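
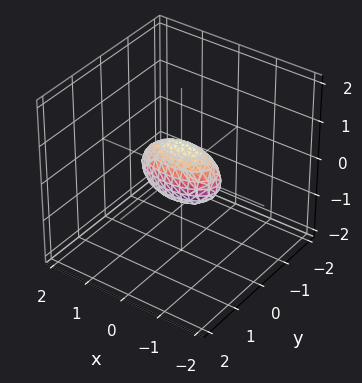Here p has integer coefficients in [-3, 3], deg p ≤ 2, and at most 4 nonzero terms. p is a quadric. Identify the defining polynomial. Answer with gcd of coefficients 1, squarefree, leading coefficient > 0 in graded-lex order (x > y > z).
x^2 + 3*y^2 + 2*z^2 - 1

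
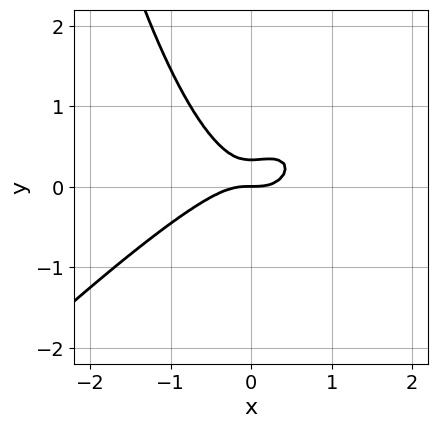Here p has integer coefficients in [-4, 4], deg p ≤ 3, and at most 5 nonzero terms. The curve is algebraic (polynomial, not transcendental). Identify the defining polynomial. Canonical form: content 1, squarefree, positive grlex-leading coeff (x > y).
(a) deg p = 3.
(b) From the visible intercepts: one x-axis crossing is at x = 0; it crosses the y-axis at the gridline y = 0.
(c) Solving for integer coefficients yields p as stated.

2*x^3 - 2*x^2*y + 3*y^2 - y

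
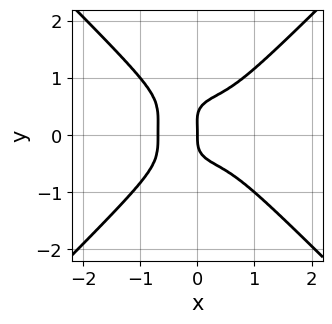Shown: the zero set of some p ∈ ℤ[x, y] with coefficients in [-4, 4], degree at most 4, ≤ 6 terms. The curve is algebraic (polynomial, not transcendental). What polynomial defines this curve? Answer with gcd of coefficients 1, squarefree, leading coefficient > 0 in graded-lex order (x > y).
3*x^4 - 3*y^4 + y^3 + x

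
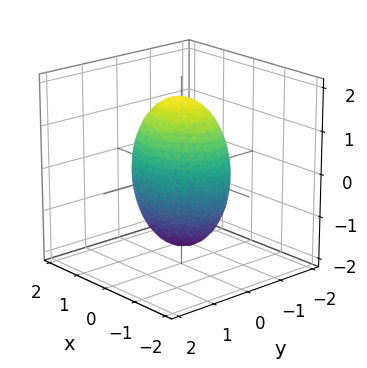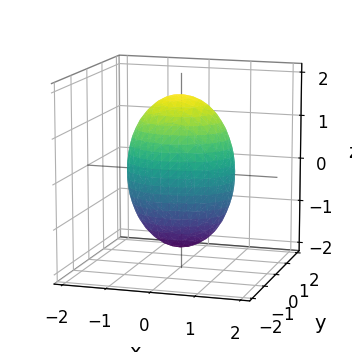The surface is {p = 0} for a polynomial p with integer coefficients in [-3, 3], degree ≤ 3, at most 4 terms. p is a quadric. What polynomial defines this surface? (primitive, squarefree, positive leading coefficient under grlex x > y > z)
2*x^2 + 3*y^2 + z^2 - 3

(a) Degree: a closed, bounded, convex surface; a quadric, so deg p = 2.
(b) Symmetries: mirror symmetry x ↦ −x ⇒ only even powers of x; mirror symmetry z ↦ −z ⇒ only even powers of z; the y ↦ −y reflection is a symmetry, so y appears only in even powers.
(c) Checking where it meets the axes: among the integer gridlines, it crosses the y-axis at y ∈ {-1, 1}.
(d) Solving for integer coefficients yields p as stated.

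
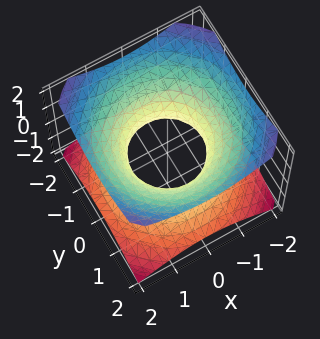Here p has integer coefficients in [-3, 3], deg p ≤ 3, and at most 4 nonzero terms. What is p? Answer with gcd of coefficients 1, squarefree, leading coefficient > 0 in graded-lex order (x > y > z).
(a) The degree is 2 — one connected sheet with a waist; a quadric.
(b) Symmetries: it's symmetric under z → −z, forcing even powers of z; the z-axis is an axis of rotation, so x and y enter only as x² + y².
(c) Checking where it meets the axes: the surface avoids every integer z-axis point in the box; a circular section at z = -1 has radius between 1 and 2; among the integer gridlines, it crosses the y-axis at y ∈ {-1, 1}.
(d) Assembling these constraints gives the stated polynomial. Check: (-1, 0, 0) on the x-axis lies on the surface, and p(-1, 0, 0) = 0. ✓

2*x^2 + 2*y^2 - 3*z^2 - 2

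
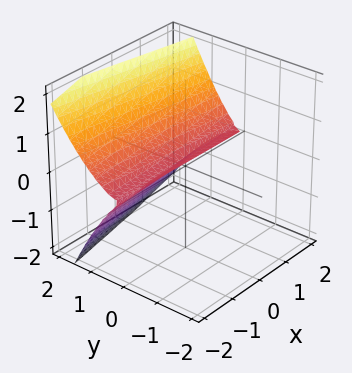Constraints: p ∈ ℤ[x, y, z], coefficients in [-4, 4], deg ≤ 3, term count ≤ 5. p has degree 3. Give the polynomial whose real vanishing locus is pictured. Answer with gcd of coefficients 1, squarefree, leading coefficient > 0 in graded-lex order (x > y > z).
x*y*z + 2*y^3 - 3*z^2

1. Degree: no degree-2 surface has this shape, so deg p = 3.
2. From the visible intercepts: it meets the y-axis at y = 0 (among the integer gridlines); it crosses the z-axis at the gridline z = 0; the visible x-axis segment lies entirely on the surface.
3. Putting this together gives p.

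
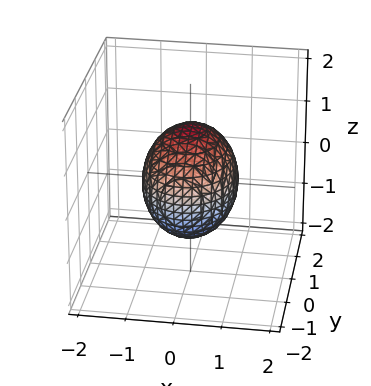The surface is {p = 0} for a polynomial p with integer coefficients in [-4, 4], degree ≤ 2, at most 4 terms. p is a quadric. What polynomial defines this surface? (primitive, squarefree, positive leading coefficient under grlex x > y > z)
(a) The degree is 2 — a closed, bounded, convex surface; a quadric.
(b) Symmetries: the y ↦ −y reflection is a symmetry, so y appears only in even powers; the z ↦ −z reflection is a symmetry, so z appears only in even powers; the x ↦ −x reflection is a symmetry, so x appears only in even powers.
(c) Checking where it meets the axes: among the integer gridlines, it crosses the x-axis at x ∈ {-1, 1}.
(d) Matching integer coefficients to the picture gives p.

3*x^2 + 2*y^2 + 2*z^2 - 3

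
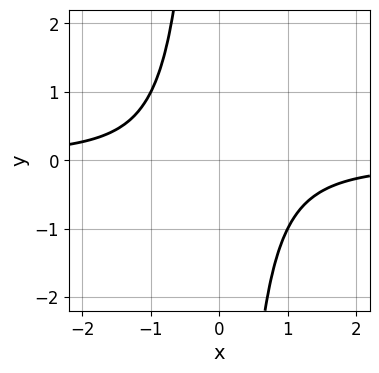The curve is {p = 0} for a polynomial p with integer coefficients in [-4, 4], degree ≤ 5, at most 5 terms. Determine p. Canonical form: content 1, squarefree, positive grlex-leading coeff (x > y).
3*x^3*y + x^2 + x*y + 3

First, degree: the shape is more complex than any degree-3 curve, so deg p = 4.
Then, against the integer gridlines: it misses every integer gridline on the y-axis; it misses every integer gridline on the x-axis.
Finally, these observations pin down the coefficients.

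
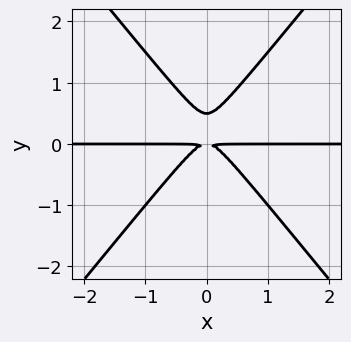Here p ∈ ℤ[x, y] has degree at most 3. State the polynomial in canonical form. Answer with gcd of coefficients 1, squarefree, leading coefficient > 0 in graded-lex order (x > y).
3*x^2*y - 2*y^3 + y^2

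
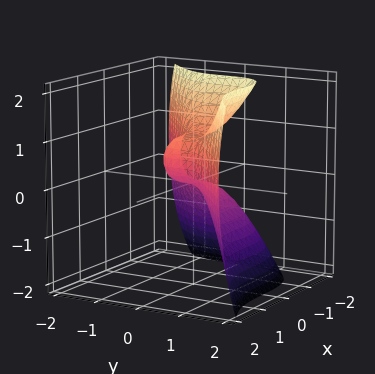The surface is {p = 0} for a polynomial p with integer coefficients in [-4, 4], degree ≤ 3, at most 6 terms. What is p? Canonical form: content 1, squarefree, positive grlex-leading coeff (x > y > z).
(a) deg p = 3.
(b) Reading off the gridlines: one x-axis crossing is at x = 0; it meets the y-axis at y = 0 (among the integer gridlines); the z-axis gridline crossings are at z ∈ {0, 1}.
(c) Together with the visible shape, these determine p as stated.

2*x^3 - 3*y^3 + 2*z^2 - 2*z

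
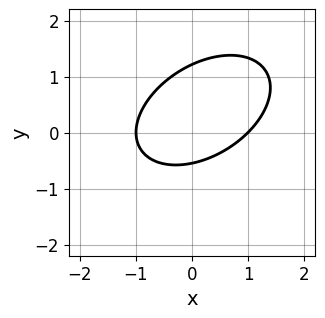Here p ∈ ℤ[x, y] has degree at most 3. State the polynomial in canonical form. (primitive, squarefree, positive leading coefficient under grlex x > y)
Degree: a generic line meets the curve in up to 2 points, so deg p = 2.
From the axis intercepts and sections: the x-axis gridline crossings are at x ∈ {-1, 1}.
Fitting integer coefficients to these (and the overall shape) gives p.

2*x^2 - 2*x*y + 3*y^2 - 2*y - 2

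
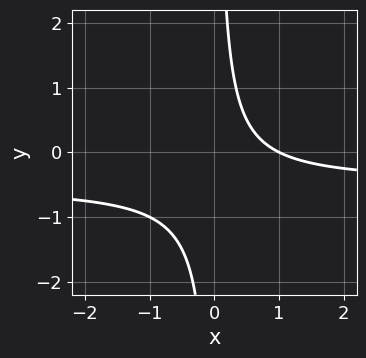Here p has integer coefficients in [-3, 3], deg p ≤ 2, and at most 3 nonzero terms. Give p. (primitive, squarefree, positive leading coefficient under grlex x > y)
2*x*y + x - 1

1. The degree is 2 — a generic line meets the curve in up to 2 points.
2. Against the integer gridlines: one x-axis crossing is at x = 1; it misses every integer gridline on the y-axis.
3. Putting this together gives p.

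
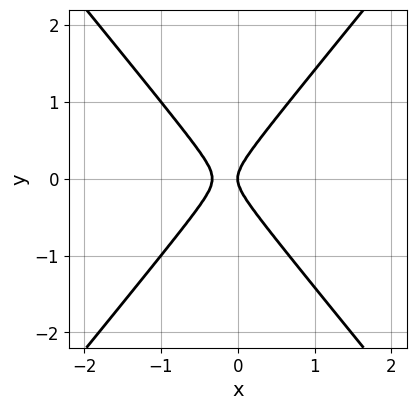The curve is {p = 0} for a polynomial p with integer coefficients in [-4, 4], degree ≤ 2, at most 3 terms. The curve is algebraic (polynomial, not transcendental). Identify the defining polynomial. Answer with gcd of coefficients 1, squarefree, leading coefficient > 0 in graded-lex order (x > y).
First, deg p = 2. The shape is more complex than any degree-1 curve.
Then, symmetries: the y ↦ −y reflection is a symmetry, so y appears only in even powers.
Then, from the axis intercepts and sections: one x-axis crossing is at x = 0; it meets the y-axis at y = 0 (among the integer gridlines).
Finally, putting this together gives p.

3*x^2 - 2*y^2 + x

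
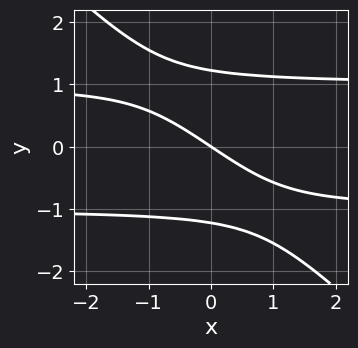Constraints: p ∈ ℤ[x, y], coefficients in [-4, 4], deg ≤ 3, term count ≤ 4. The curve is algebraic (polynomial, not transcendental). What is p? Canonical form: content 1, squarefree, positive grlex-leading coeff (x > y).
2*x*y^2 + 2*y^3 - 2*x - 3*y

First, the degree is 3 — no degree-2 curve has this shape.
Next, checking where it meets the axes: it meets the y-axis at y = 0 (among the integer gridlines); it crosses the x-axis at the gridline x = 0.
Finally, putting this together gives p.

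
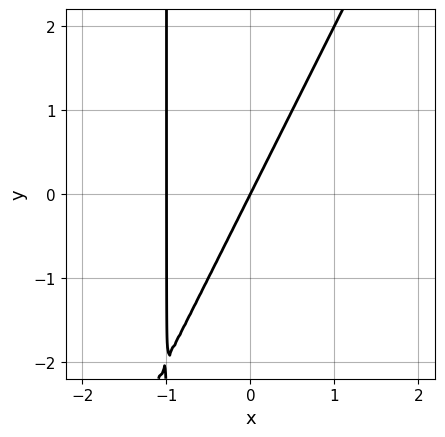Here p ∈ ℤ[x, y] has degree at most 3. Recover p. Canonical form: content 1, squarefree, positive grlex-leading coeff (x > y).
First, degree: a generic line meets the curve in up to 2 points, so deg p = 2.
Then, from the visible intercepts: it meets the y-axis at y = 0 (among the integer gridlines); the x-axis gridline crossings are at x ∈ {-1, 0}.
Finally, solving for integer coefficients yields p as stated.

2*x^2 - x*y + 2*x - y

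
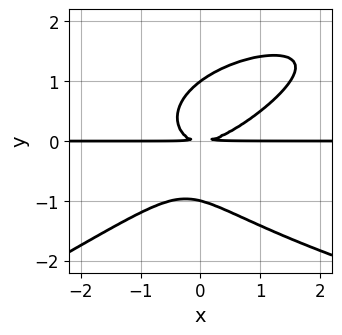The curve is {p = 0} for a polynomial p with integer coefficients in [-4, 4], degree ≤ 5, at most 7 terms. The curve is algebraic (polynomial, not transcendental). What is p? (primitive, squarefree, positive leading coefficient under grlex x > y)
x*y^3 - 2*y^4 - 2*x^2*y + 2*x*y^2 + 2*y^2

1. deg p = 4.
2. Reading off the gridlines: among the integer gridlines, it crosses the y-axis at y ∈ {-1, 1}; every point of the x-axis in the box is on the curve.
3. These observations pin down the coefficients.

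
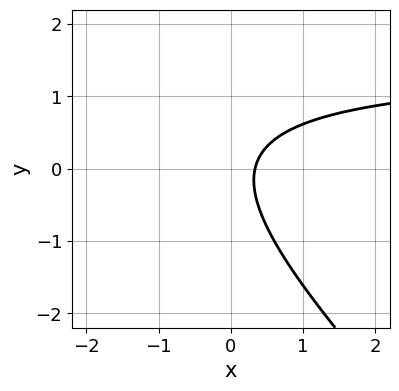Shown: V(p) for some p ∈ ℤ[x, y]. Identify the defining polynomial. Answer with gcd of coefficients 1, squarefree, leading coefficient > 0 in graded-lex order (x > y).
2*x*y + 2*y^2 - 3*x + 1

1. deg p = 2. A generic line meets the curve in up to 2 points.
2. From the visible intercepts: the curve avoids every integer y-axis point in the box.
3. Assembling these constraints gives the stated polynomial.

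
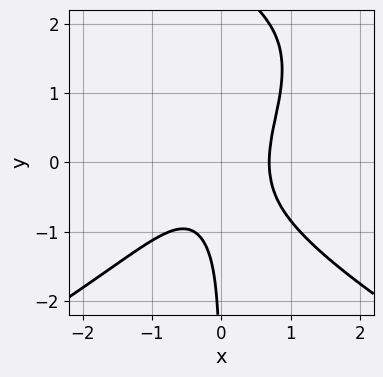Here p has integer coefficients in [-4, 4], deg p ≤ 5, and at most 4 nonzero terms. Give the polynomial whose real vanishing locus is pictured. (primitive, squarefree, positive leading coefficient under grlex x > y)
x*y^3 + 3*x^3 - 2*x*y^2 - 1

(a) deg p = 4. A generic line meets the curve in up to 4 points.
(b) Reading off the gridlines: no y-intercept at any integer in the box.
(c) Solving for integer coefficients yields p as stated.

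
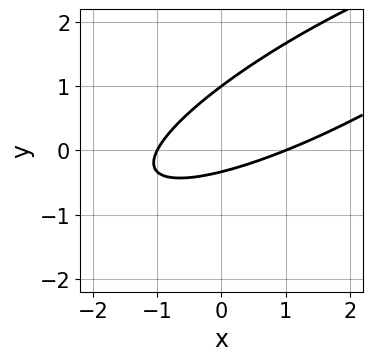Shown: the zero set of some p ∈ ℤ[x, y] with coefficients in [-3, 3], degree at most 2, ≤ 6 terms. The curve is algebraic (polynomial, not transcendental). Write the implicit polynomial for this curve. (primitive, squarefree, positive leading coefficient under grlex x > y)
The degree is 2 — a generic line meets the curve in up to 2 points.
Checking where it meets the axes: it crosses the y-axis at the gridline y = 1; among the integer gridlines, it crosses the x-axis at x ∈ {-1, 1}.
Solving for integer coefficients yields p as stated.

x^2 - 3*x*y + 3*y^2 - 2*y - 1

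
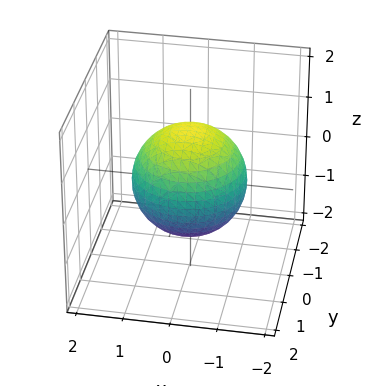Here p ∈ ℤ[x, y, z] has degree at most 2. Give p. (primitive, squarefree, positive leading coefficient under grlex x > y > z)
deg p = 2. No degree-1 surface has this shape.
Symmetry: the z-axis is an axis of rotation, so x and y enter only as x² + y².
Against the integer gridlines: a circular section at z = -1 has radius between 0 and 1.
Putting this together gives p.

2*x^2 + 2*y^2 + 2*z^2 - 3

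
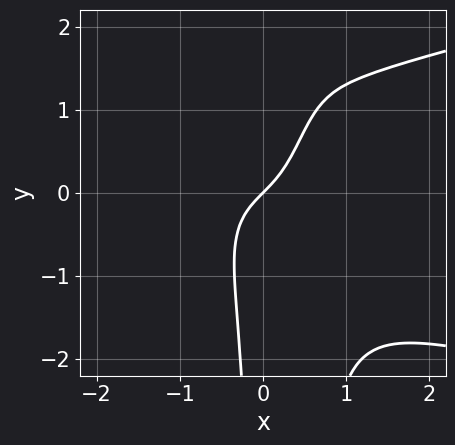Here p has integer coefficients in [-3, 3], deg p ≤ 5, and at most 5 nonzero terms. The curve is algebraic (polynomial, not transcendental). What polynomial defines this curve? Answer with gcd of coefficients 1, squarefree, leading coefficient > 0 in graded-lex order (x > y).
2*x^2*y^2 - 2*x^3 - x*y^2 - x + y

1. Degree: a generic line meets the curve in up to 4 points, so deg p = 4.
2. From the visible intercepts: it meets the y-axis at y = 0 (among the integer gridlines); it crosses the x-axis at the gridline x = 0.
3. Putting this together gives p.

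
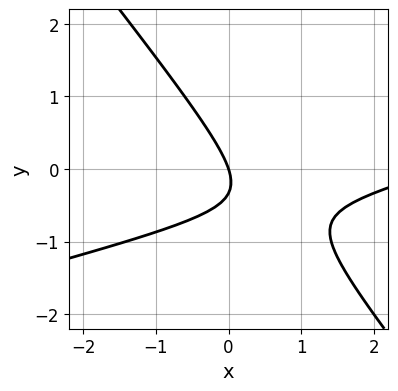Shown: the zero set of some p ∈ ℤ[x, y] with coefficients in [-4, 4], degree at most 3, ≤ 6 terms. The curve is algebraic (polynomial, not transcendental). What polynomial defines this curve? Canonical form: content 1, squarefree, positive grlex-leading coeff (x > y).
The degree is 2 — no degree-1 curve has this shape.
Against the integer gridlines: it meets the x-axis at x = 0 (among the integer gridlines); it meets the y-axis at y = 0 (among the integer gridlines).
Together with the visible shape, these determine p as stated.

x^2 - 3*x*y - 3*y^2 - 3*x - y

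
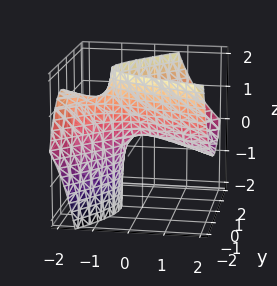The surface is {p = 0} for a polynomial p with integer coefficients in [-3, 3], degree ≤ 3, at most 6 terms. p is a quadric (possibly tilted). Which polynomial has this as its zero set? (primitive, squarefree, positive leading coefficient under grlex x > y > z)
x^2 + 2*x*y + 3*x*z - 3*y^2 + 2*z

(a) The degree is 2 — the shape is more complex than any degree-1 surface.
(b) Observable constraints: it crosses the y-axis at the gridline y = 0; it meets the z-axis at z = 0 (among the integer gridlines).
(c) Together with the visible shape, these determine p as stated.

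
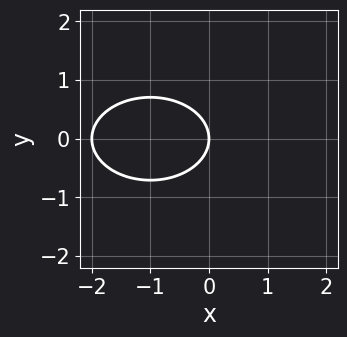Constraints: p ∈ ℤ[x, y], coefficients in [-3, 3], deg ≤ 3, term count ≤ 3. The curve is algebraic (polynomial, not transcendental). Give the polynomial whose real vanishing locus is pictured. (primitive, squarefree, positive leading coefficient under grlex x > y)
x^2 + 2*y^2 + 2*x

(a) Degree: a generic line meets the curve in up to 2 points, so deg p = 2.
(b) Symmetries: mirror symmetry y ↦ −y ⇒ only even powers of y.
(c) Observable constraints: it meets the y-axis at y = 0 (among the integer gridlines); among the integer gridlines, it crosses the x-axis at x ∈ {-2, 0}.
(d) Together with the visible shape, these determine p as stated.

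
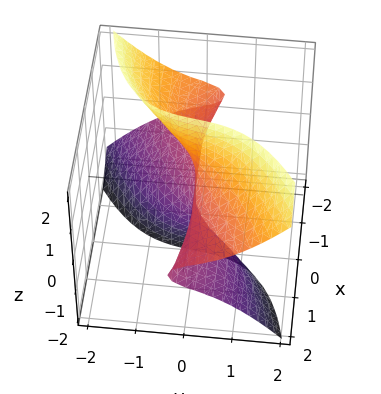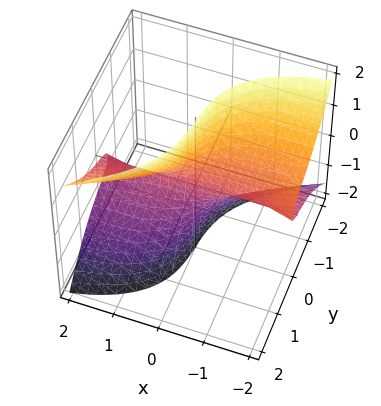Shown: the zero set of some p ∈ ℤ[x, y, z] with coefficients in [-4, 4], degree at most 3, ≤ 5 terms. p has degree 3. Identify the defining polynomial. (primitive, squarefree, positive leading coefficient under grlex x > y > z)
x^2*z + 3*x*z^2 - 2*y^3 - 2*y

(a) The degree is 3 — no degree-2 surface has this shape.
(b) From the axis intercepts and sections: every point of the x-axis in the box is on the surface; it meets the y-axis at y = 0 (among the integer gridlines); the visible z-axis segment lies entirely on the surface.
(c) These observations pin down the coefficients.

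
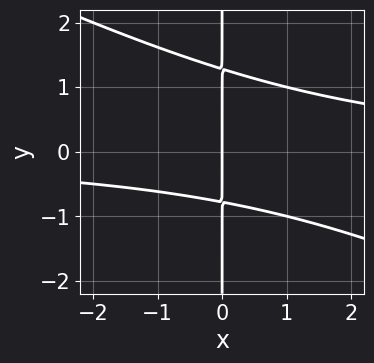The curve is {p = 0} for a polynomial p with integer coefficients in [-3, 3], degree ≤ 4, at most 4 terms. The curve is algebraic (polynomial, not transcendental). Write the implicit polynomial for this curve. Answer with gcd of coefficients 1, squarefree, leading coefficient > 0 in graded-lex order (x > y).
x^2*y + 2*x*y^2 - x*y - 2*x

The degree is 3 — the shape is more complex than any degree-2 curve.
Against the integer gridlines: it meets the x-axis at x = 0 (among the integer gridlines); every point of the y-axis in the box is on the curve.
Solving for integer coefficients yields p as stated.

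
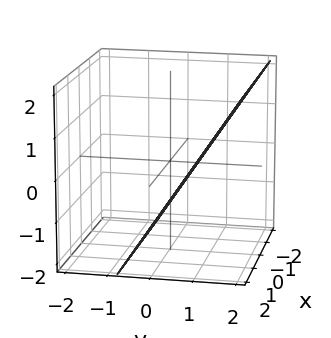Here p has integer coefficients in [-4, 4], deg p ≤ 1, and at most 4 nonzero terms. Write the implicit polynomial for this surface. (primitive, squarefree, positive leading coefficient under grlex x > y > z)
3*y - 2*z - 2

The degree is 1 — every cross-section is a straight line — this is a plane.
From the visible intercepts: no x-intercept at any integer in the box; one z-axis crossing is at z = -1.
The integer polynomial consistent with all of this is the stated p.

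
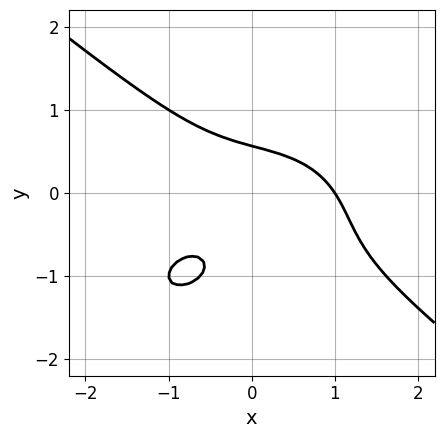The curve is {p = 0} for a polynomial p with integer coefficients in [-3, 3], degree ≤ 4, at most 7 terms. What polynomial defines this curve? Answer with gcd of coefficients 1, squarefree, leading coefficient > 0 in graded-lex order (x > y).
Degree: no degree-2 curve has this shape, so deg p = 3.
Reading off the gridlines: it meets the x-axis at x = 1 (among the integer gridlines).
Fitting integer coefficients to these (and the overall shape) gives p.

x^3 + 2*y^3 + 2*x*y + 2*y^2 - 1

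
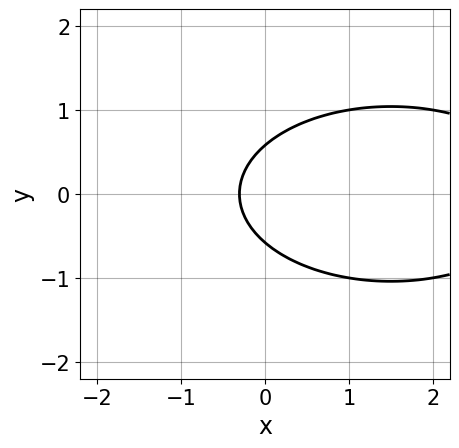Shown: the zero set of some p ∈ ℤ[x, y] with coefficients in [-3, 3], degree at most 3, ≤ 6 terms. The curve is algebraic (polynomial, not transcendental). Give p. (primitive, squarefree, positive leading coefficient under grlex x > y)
x^2 + 3*y^2 - 3*x - 1

(a) deg p = 2. A generic line meets the curve in up to 2 points.
(b) Symmetries: the y ↦ −y reflection is a symmetry, so y appears only in even powers.
(c) Putting this together gives p.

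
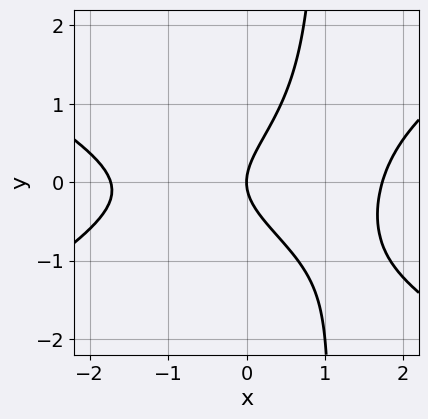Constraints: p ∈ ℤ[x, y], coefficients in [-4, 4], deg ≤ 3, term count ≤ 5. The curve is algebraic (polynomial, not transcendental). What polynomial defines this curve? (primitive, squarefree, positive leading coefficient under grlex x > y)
x^3 - 3*x*y^2 - x*y + 3*y^2 - 3*x

First, degree: the shape is more complex than any degree-2 curve, so deg p = 3.
Then, from the axis intercepts and sections: it crosses the y-axis at the gridline y = 0; one x-axis crossing is at x = 0.
Finally, putting this together gives p.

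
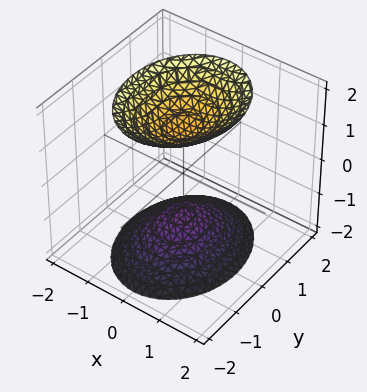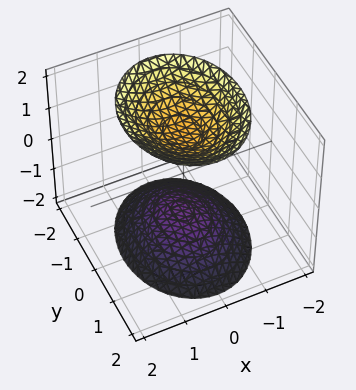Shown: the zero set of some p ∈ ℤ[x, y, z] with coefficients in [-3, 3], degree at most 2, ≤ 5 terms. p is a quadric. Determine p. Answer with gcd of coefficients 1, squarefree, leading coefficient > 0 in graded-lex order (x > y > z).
First, I count 2 distinct pieces. Treating them together as one polynomial.
Next, degree: two separate bowl-shaped sheets opening away from each other; a quadric, so deg p = 2.
Then, symmetries: the x ↦ −x reflection is a symmetry, so x appears only in even powers; the y ↦ −y reflection is a symmetry, so y appears only in even powers; the z ↦ −z reflection is a symmetry, so z appears only in even powers.
Then, from the axis intercepts and sections: the surface avoids every integer x-axis point in the box; the surface avoids every integer y-axis point in the box.
Finally, together with the visible shape, these determine p as stated.

3*x^2 + 2*y^2 - 2*z^2 + 3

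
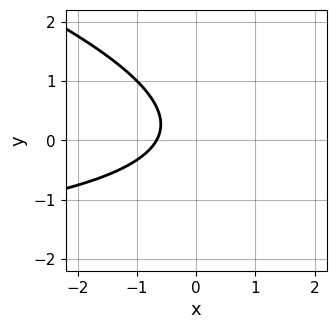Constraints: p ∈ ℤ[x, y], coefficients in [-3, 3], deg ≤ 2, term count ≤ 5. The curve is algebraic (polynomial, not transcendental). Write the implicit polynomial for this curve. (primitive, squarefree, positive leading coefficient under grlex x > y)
First, degree: the shape is more complex than any degree-1 curve, so deg p = 2.
Next, checking where it meets the axes: it misses every integer gridline on the y-axis.
Finally, putting this together gives p.

x*y + 3*y^2 + 3*x - y + 2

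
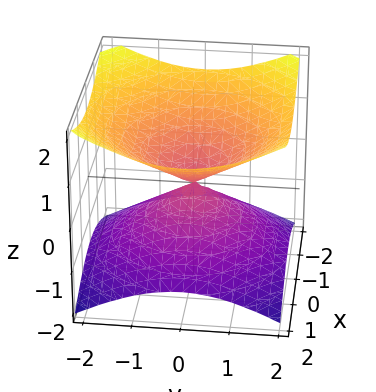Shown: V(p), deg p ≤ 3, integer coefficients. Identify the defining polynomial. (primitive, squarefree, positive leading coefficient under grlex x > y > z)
x^2 + y^2 - 2*z^2

Degree: a double cone through the origin; a quadric, so deg p = 2.
Symmetries: the z ↦ −z reflection is a symmetry, so z appears only in even powers; rotational symmetry about the z-axis ⇒ p depends on x, y only through x² + y².
Against the integer gridlines: one y-axis crossing is at y = 0; it crosses the x-axis at the gridline x = 0.
These observations pin down the coefficients.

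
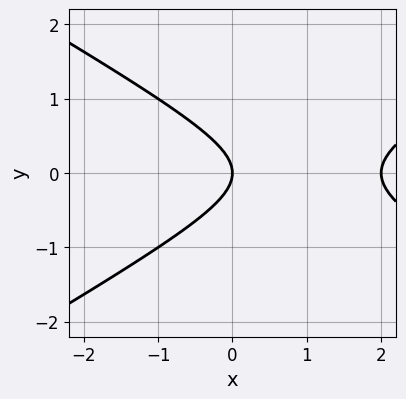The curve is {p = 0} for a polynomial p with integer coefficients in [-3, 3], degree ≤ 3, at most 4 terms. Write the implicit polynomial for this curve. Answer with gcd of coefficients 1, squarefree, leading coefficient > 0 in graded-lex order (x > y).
(a) Degree: the shape is more complex than any degree-1 curve, so deg p = 2.
(b) Symmetries: it's symmetric under y → −y, forcing even powers of y.
(c) From the axis intercepts and sections: it crosses the y-axis at the gridline y = 0; the x-axis gridline crossings are at x ∈ {0, 2}.
(d) Matching integer coefficients to the picture gives p.

x^2 - 3*y^2 - 2*x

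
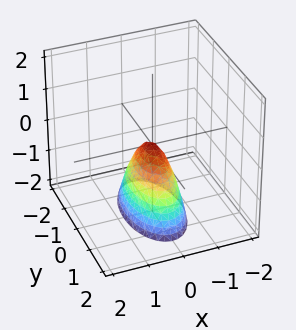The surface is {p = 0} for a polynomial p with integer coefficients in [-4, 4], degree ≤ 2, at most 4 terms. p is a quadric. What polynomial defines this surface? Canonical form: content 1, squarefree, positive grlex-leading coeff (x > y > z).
3*x^2 + y^2 + z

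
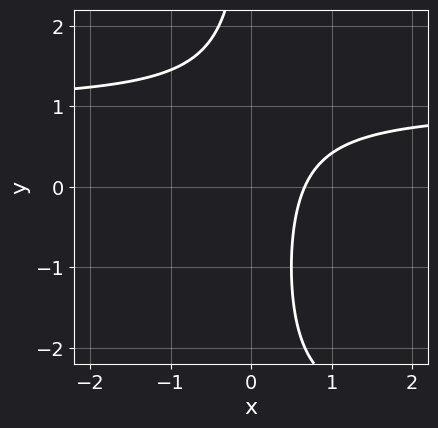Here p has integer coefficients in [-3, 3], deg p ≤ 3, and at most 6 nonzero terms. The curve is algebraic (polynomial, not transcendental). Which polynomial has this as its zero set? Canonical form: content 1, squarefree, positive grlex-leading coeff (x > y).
x*y^2 + 2*x*y - 3*x + 2

(a) Degree: a generic line meets the curve in up to 3 points, so deg p = 3.
(b) From the visible intercepts: the curve avoids every integer y-axis point in the box.
(c) Putting this together gives p.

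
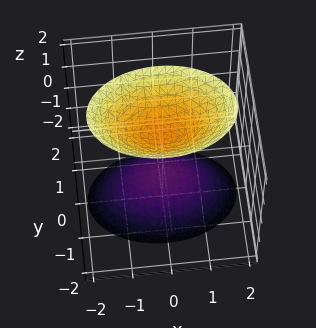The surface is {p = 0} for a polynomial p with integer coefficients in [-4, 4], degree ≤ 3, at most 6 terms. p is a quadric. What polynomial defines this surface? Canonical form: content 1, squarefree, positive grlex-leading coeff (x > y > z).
x^2 + 2*y^2 - z^2 + 1

First, I count 2 distinct pieces.
Then, deg p = 2.
Next, symmetries: the z ↦ −z reflection is a symmetry, so z appears only in even powers; the y ↦ −y reflection is a symmetry, so y appears only in even powers; it's symmetric under x → −x, forcing even powers of x.
Then, against the integer gridlines: among the integer gridlines, it crosses the z-axis at z ∈ {-1, 1}; the surface avoids every integer x-axis point in the box; no y-intercept at any integer in the box.
Finally, putting this together gives p.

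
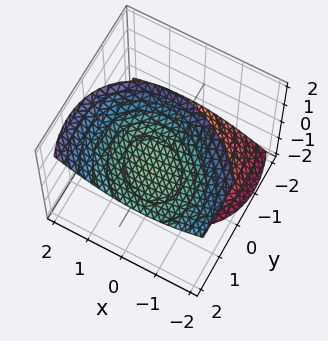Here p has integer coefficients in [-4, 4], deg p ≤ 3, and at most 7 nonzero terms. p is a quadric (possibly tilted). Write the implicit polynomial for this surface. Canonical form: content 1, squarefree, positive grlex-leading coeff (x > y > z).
(a) The picture has 2 separate pieces. Treating them together as one polynomial.
(b) deg p = 2. No degree-1 surface has this shape.
(c) Reading off the gridlines: it misses every integer gridline on the y-axis; no x-intercept at any integer in the box.
(d) Fitting integer coefficients to these (and the overall shape) gives p.

2*x^2 + x*y + 2*y^2 - 3*y*z - 2*z^2 + 3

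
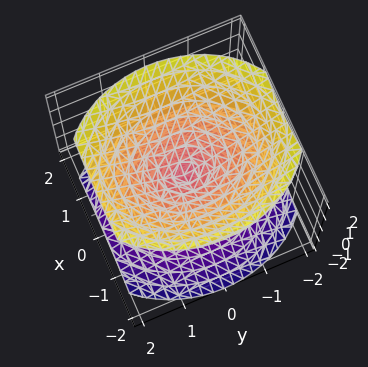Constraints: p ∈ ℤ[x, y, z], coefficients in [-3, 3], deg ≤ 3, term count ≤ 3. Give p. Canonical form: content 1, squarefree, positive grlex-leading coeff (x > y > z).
(a) There are 2 components.
(b) deg p = 2.
(c) Symmetries: it's symmetric under x → −x, forcing even powers of x; the y ↦ −y reflection is a symmetry, so y appears only in even powers; the z ↦ −z reflection is a symmetry, so z appears only in even powers.
(d) Reading off the gridlines: it meets the x-axis at x = 0 (among the integer gridlines); one y-axis crossing is at y = 0.
(e) Solving for integer coefficients yields p as stated.

3*x^2 + 2*y^2 - 3*z^2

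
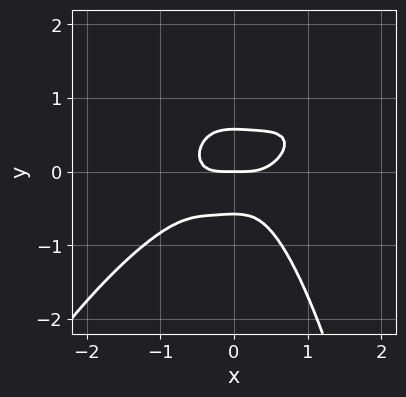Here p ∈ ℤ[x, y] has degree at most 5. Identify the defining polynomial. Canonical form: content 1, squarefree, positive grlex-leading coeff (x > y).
The degree is 4 — the shape is more complex than any degree-3 curve.
Observable constraints: it meets the y-axis at y = 0 (among the integer gridlines); one x-axis crossing is at x = 0.
Together with the visible shape, these determine p as stated.

2*x^4 - 3*x^3*y + 2*x^2*y^2 + 3*y^3 - y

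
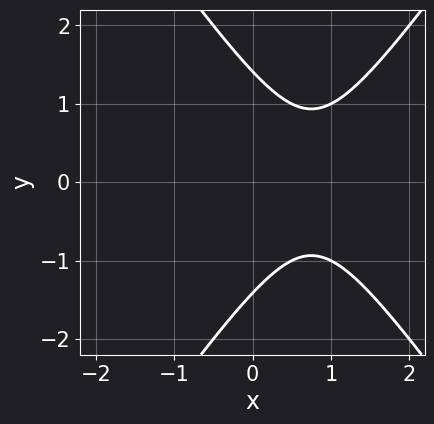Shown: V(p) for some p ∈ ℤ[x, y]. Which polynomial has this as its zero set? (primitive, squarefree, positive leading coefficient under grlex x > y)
(a) Degree: no degree-1 curve has this shape, so deg p = 2.
(b) Symmetries: mirror symmetry y ↦ −y ⇒ only even powers of y.
(c) Against the integer gridlines: no x-intercept at any integer in the box.
(d) Together with the visible shape, these determine p as stated.

2*x^2 - y^2 - 3*x + 2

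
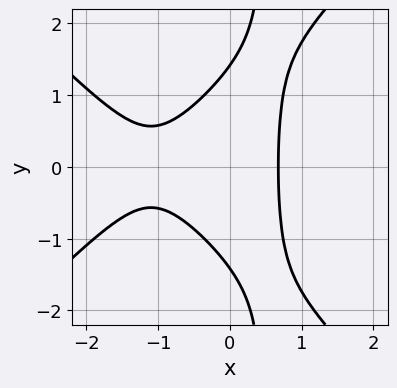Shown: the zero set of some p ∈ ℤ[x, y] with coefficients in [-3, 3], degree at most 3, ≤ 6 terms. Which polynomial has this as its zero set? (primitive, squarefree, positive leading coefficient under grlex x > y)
2*x^3 - 2*x*y^2 + 3*x^2 + y^2 - 2

The degree is 3 — a generic line meets the curve in up to 3 points.
Symmetries: the y ↦ −y reflection is a symmetry, so y appears only in even powers.
These observations pin down the coefficients.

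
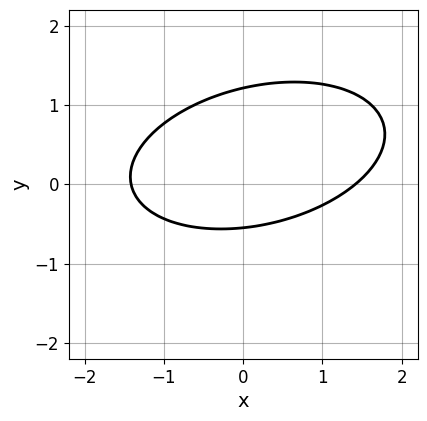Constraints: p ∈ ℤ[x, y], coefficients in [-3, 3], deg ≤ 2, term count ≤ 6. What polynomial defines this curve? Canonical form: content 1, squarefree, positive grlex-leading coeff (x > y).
x^2 - x*y + 3*y^2 - 2*y - 2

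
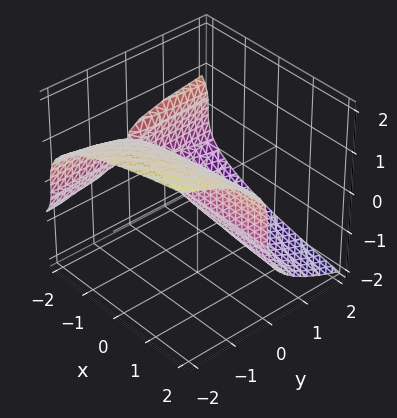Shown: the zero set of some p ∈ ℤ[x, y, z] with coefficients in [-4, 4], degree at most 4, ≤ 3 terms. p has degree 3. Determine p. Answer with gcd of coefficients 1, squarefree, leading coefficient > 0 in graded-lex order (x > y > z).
1. deg p = 3. A generic line meets the surface in up to 3 points.
2. Against the integer gridlines: it crosses the z-axis at the gridline z = 0; the visible x-axis segment lies entirely on the surface.
3. Putting this together gives p.

z^3 + x*y + 2*y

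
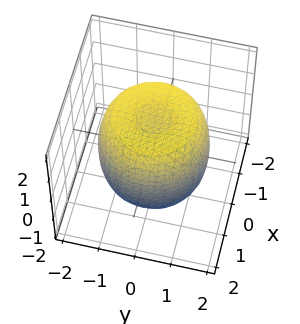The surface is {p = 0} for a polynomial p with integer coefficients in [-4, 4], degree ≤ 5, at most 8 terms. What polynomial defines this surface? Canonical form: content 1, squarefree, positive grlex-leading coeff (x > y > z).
2*x^4 + 4*x^2*y^2 + 2*y^4 - 3*x^2 - 3*y^2 + 2*z^2 - 3

1. The degree is 4 — the shape is more complex than any degree-3 surface.
2. Symmetry: the z-axis is an axis of rotation, so x and y enter only as x² + y².
3. Reading off the gridlines: a circular section at z = 0 has radius between 1 and 2.
4. Putting this together gives p.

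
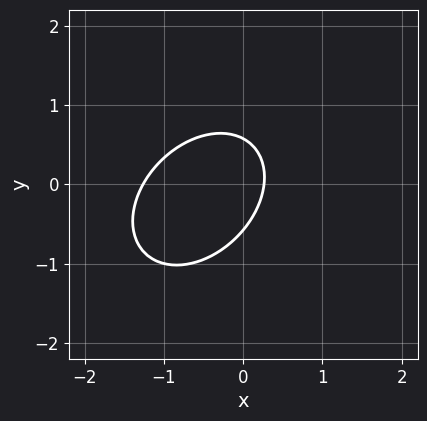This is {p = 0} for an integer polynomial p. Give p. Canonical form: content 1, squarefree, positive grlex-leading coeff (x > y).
3*x^2 - 2*x*y + 3*y^2 + 3*x - 1

deg p = 2. The shape is more complex than any degree-1 curve.
Matching integer coefficients to the picture gives p.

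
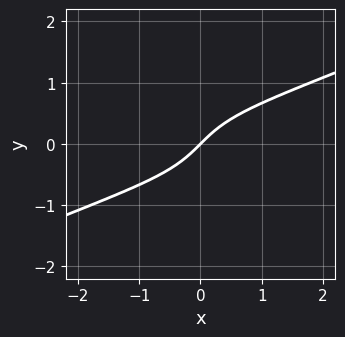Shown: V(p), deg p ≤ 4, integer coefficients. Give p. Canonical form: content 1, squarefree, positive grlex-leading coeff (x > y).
x^2*y - x*y^2 - 3*y^3 + 2*x - 2*y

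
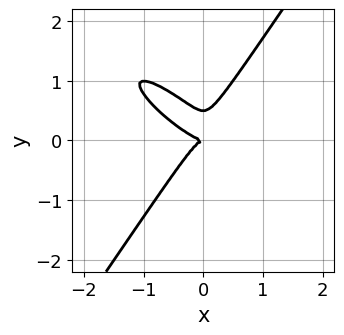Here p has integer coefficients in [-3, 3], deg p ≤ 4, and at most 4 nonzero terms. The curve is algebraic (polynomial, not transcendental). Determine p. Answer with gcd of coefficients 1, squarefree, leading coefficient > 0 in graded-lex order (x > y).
First, the degree is 3 — no degree-2 curve has this shape.
Next, reading off the gridlines: it meets the x-axis at x = 0 (among the integer gridlines); one y-axis crossing is at y = 0.
Finally, the integer polynomial consistent with all of this is the stated p.

2*x^3 + 3*x^2*y - 2*y^3 + y^2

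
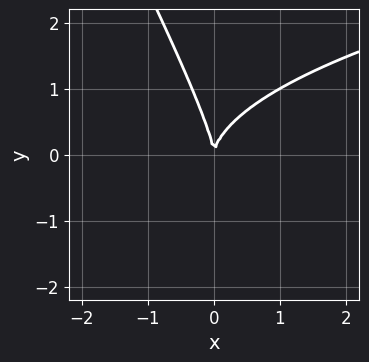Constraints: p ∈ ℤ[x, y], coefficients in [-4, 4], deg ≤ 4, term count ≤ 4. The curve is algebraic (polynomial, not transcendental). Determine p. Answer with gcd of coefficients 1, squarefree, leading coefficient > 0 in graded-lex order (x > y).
2*x*y^2 + y^3 - 3*x^2

1. The degree is 3 — no degree-2 curve has this shape.
2. Observable constraints: one x-axis crossing is at x = 0; one y-axis crossing is at y = 0.
3. Fitting integer coefficients to these (and the overall shape) gives p.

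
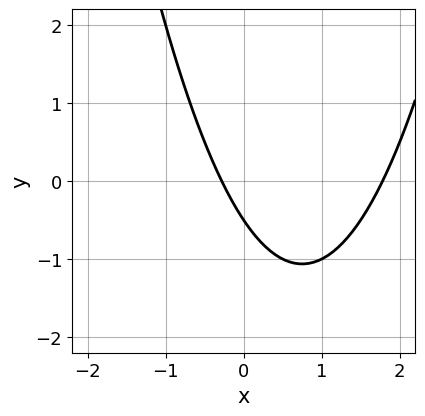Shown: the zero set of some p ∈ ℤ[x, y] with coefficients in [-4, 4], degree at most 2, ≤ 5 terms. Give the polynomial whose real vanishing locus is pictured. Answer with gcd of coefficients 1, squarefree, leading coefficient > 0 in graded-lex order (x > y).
deg p = 2. A generic line meets the curve in up to 2 points.
Solving for integer coefficients yields p as stated.

2*x^2 - 3*x - 2*y - 1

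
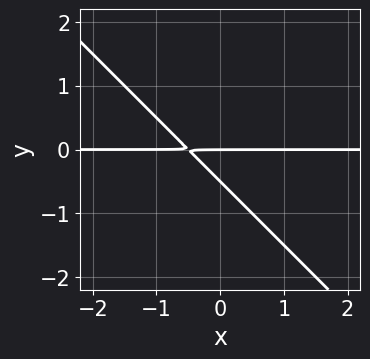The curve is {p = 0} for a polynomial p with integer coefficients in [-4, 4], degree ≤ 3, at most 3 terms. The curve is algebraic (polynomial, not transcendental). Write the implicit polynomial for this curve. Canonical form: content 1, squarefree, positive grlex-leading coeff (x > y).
(a) The degree is 2 — no degree-1 curve has this shape.
(b) Reading off the gridlines: one y-axis crossing is at y = 0; the visible x-axis segment lies entirely on the curve.
(c) Solving for integer coefficients yields p as stated.

2*x*y + 2*y^2 + y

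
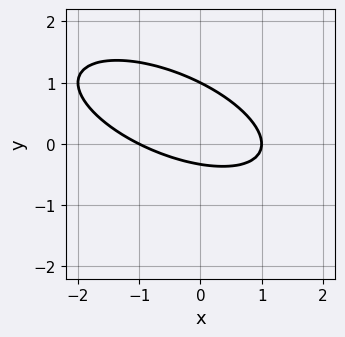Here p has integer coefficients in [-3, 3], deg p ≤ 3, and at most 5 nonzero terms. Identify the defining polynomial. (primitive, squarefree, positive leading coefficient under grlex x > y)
x^2 + 2*x*y + 3*y^2 - 2*y - 1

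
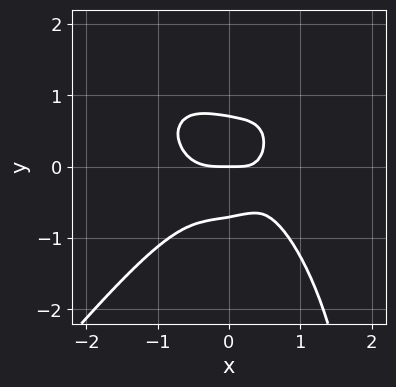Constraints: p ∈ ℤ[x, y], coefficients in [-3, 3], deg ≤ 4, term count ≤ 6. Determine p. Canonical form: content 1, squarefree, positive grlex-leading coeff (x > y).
First, deg p = 4.
Then, from the axis intercepts and sections: it crosses the x-axis at the gridline x = 0; one y-axis crossing is at y = 0.
Finally, assembling these constraints gives the stated polynomial.

2*x^4 - x*y^3 + 2*y^3 + x*y - y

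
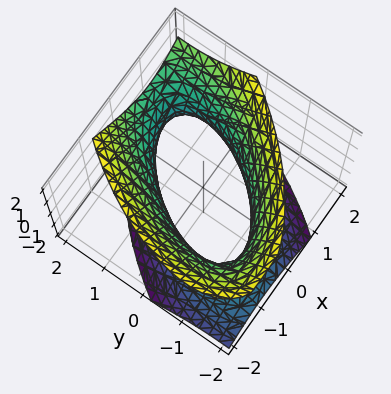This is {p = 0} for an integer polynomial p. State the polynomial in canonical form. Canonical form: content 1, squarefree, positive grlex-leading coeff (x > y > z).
3*x^2 - 3*x*y + 2*y^2 - y*z - 2*z^2 - 3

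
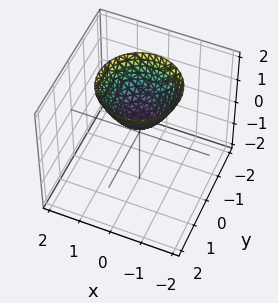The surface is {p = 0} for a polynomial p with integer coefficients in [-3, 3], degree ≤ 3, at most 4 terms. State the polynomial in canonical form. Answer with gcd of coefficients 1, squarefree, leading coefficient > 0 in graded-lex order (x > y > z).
First, deg p = 2. No degree-1 surface has this shape.
Then, symmetries: every cross-section ⟂ z is a circle, so x, y appear only via x² + y².
Then, observable constraints: a circular section at z = 1 has radius between 0 and 1; the surface avoids every integer y-axis point in the box.
Finally, matching integer coefficients to the picture gives p.

2*x^2 + 2*y^2 - 2*z + 1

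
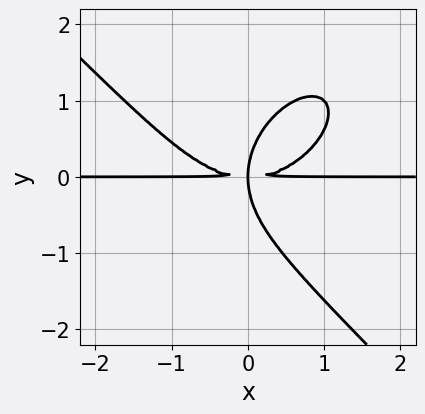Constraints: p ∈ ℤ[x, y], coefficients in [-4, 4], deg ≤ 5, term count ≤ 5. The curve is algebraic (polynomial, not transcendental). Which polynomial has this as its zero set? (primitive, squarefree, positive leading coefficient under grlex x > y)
1. Degree: no degree-3 curve has this shape, so deg p = 4.
2. From the axis intercepts and sections: every point of the x-axis in the box is on the curve.
3. Fitting integer coefficients to these (and the overall shape) gives p.

x^3*y + y^4 - 2*x*y^2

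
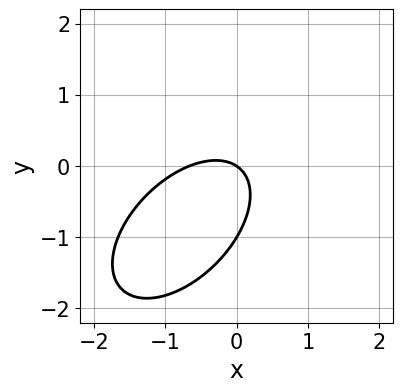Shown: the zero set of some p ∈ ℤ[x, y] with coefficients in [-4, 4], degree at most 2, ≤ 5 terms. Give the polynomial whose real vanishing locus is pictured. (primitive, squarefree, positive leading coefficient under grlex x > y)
First, deg p = 2. A generic line meets the curve in up to 2 points.
Then, checking where it meets the axes: the y-axis gridline crossings are at y ∈ {-1, 0}; it crosses the x-axis at the gridline x = 0.
Finally, these observations pin down the coefficients.

3*x^2 - 3*x*y + 3*y^2 + 2*x + 3*y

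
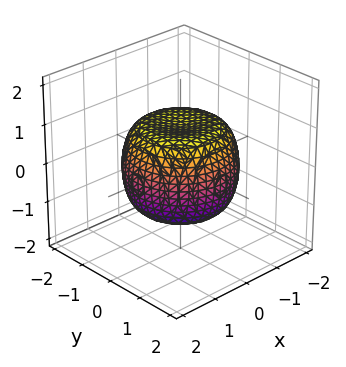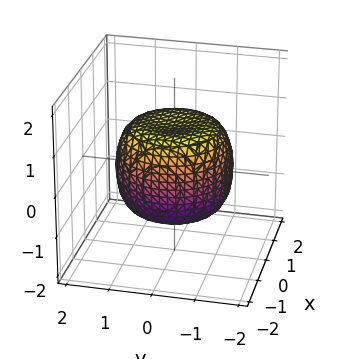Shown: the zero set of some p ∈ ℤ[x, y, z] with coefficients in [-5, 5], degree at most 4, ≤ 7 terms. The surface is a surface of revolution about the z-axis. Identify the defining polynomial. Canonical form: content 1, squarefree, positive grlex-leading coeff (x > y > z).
2*x^4 + 4*x^2*y^2 + 2*y^4 - 2*x^2 - 2*y^2 + 3*z^2 - 3

(a) deg p = 4. A generic line meets the surface in up to 4 points.
(b) Symmetries: every cross-section ⟂ z is a circle, so x, y appear only via x² + y².
(c) From the axis intercepts and sections: among the integer gridlines, it crosses the z-axis at z ∈ {-1, 1}; a circular section at z = -1 has radius exactly 1.
(d) Assembling these constraints gives the stated polynomial.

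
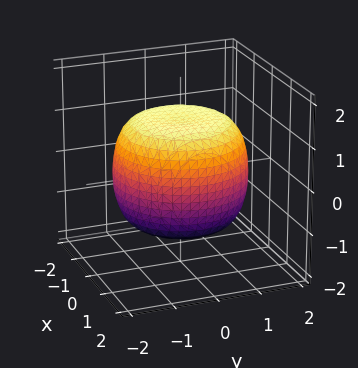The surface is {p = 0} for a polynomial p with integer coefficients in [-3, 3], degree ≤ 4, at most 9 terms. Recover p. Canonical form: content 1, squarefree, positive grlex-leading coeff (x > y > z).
x^4 + 2*x^2*y^2 + y^4 - x^2 - y^2 + 2*z^2 - 3

(a) Degree: the shape is more complex than any degree-3 surface, so deg p = 4.
(b) By symmetry, the z-axis is an axis of rotation, so x and y enter only as x² + y².
(c) Observable constraints: a circular section at z = 0 has radius between 1 and 2.
(d) Assembling these constraints gives the stated polynomial.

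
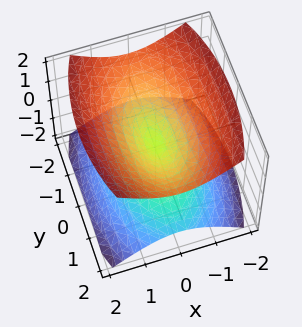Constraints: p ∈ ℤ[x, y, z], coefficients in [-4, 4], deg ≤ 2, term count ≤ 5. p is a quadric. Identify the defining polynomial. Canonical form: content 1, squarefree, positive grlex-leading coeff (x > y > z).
There are 2 components.
Degree: two nappes meeting at a single point; a quadric, so deg p = 2.
Symmetries: the x ↦ −x reflection is a symmetry, so x appears only in even powers; mirror symmetry y ↦ −y ⇒ only even powers of y; the z ↦ −z reflection is a symmetry, so z appears only in even powers.
Reading off the gridlines: it crosses the x-axis at the gridline x = 0; one z-axis crossing is at z = 0.
The integer polynomial consistent with all of this is the stated p.

3*x^2 + y^2 - 3*z^2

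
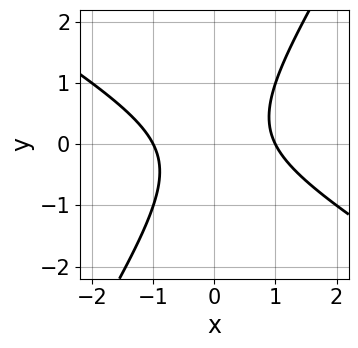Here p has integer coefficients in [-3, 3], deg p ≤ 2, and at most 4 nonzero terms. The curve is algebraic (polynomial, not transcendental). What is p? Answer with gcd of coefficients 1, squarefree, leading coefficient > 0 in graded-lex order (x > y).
(a) The degree is 2 — a generic line meets the curve in up to 2 points.
(b) From the axis intercepts and sections: the curve avoids every integer y-axis point in the box; the x-axis gridline crossings are at x ∈ {-1, 1}.
(c) Solving for integer coefficients yields p as stated.

x^2 + x*y - y^2 - 1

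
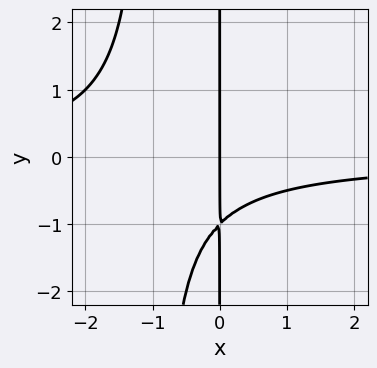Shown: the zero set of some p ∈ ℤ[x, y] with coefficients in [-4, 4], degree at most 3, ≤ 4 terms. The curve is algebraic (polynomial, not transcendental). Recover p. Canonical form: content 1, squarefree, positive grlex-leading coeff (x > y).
x^2*y + x*y + x

First, deg p = 3.
Then, from the axis intercepts and sections: it meets the x-axis at x = 0 (among the integer gridlines); the visible y-axis segment lies entirely on the curve.
Finally, solving for integer coefficients yields p as stated.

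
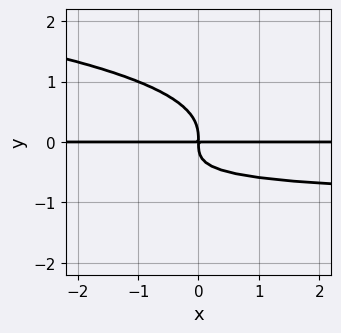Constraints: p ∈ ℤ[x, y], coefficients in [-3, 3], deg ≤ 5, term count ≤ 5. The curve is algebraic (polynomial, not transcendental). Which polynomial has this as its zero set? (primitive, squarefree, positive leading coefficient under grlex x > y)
2*y^4 + x*y^2 + x*y

First, the degree is 4 — the shape is more complex than any degree-3 curve.
Next, checking where it meets the axes: every point of the x-axis in the box is on the curve.
Finally, these observations pin down the coefficients.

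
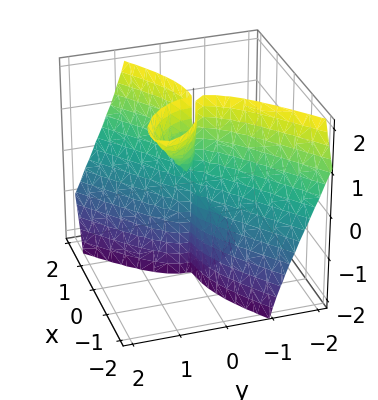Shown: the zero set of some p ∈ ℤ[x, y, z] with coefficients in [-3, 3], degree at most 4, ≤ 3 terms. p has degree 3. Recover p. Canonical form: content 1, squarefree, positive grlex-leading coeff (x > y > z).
x^3 - 2*x*y*z - 2*y^3

1. I count 2 distinct pieces.
2. Degree: the shape is more complex than any degree-2 surface, so deg p = 3.
3. From the visible intercepts: it crosses the x-axis at the gridline x = 0; every point of the z-axis in the box is on the surface.
4. Assembling these constraints gives the stated polynomial.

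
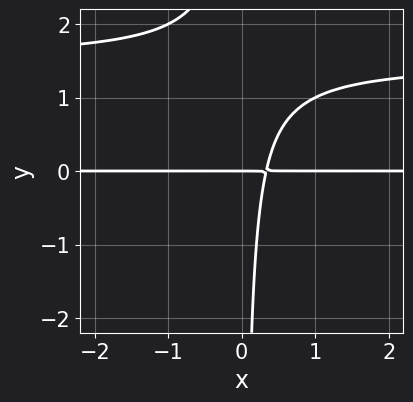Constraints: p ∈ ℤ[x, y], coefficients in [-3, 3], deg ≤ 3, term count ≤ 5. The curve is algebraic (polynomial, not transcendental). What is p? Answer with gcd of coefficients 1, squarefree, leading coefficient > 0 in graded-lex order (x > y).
1. Degree: a generic line meets the curve in up to 3 points, so deg p = 3.
2. Observable constraints: every point of the x-axis in the box is on the curve; one y-axis crossing is at y = 0.
3. Fitting integer coefficients to these (and the overall shape) gives p.

2*x*y^2 - 3*x*y + y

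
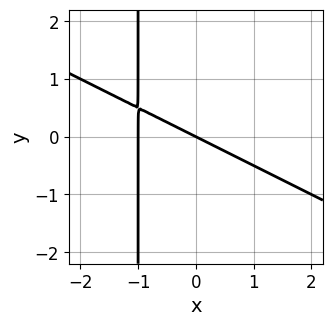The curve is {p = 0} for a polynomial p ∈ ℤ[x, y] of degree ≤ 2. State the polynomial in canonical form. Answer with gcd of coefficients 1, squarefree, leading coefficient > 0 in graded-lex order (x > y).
x^2 + 2*x*y + x + 2*y

(a) The degree is 2 — no degree-1 curve has this shape.
(b) Checking where it meets the axes: it crosses the y-axis at the gridline y = 0; among the integer gridlines, it crosses the x-axis at x ∈ {-1, 0}.
(c) Solving for integer coefficients yields p as stated.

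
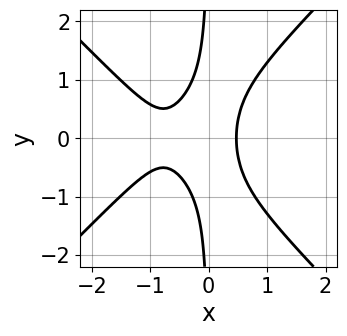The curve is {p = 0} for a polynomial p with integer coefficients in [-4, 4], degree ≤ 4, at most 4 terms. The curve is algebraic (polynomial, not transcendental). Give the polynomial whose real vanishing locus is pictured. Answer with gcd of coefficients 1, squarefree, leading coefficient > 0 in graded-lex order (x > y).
3*x^3 - 3*x*y^2 + 3*x^2 - 1

Degree: the shape is more complex than any degree-2 curve, so deg p = 3.
Symmetries: it's symmetric under y → −y, forcing even powers of y.
From the visible intercepts: the curve avoids every integer y-axis point in the box.
Together with the visible shape, these determine p as stated.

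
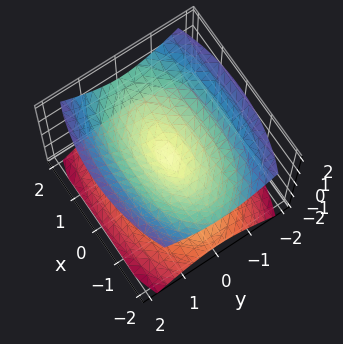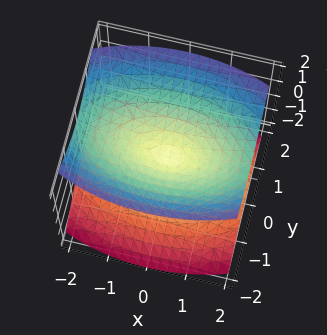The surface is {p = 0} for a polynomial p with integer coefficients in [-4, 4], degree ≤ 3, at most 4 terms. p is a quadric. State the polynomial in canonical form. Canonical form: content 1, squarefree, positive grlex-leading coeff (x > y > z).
x^2 + 3*y^2 - 3*z^2

(a) There are 2 components. Treating them together as one polynomial.
(b) deg p = 2. A double cone through the origin; a quadric.
(c) Symmetries: the x ↦ −x reflection is a symmetry, so x appears only in even powers; the y ↦ −y reflection is a symmetry, so y appears only in even powers; mirror symmetry z ↦ −z ⇒ only even powers of z.
(d) Against the integer gridlines: one y-axis crossing is at y = 0; it meets the z-axis at z = 0 (among the integer gridlines); it crosses the x-axis at the gridline x = 0.
(e) Matching integer coefficients to the picture gives p.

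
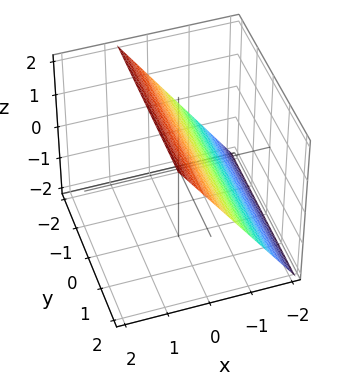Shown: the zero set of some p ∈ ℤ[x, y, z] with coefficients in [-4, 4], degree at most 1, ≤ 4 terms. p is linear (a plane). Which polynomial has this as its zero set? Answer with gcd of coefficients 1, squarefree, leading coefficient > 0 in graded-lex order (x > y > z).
The degree is 1 — the surface is flat (a plane).
From the visible intercepts: one z-axis crossing is at z = 1; it misses every integer gridline on the y-axis.
The integer polynomial consistent with all of this is the stated p.

3*x - 2*z + 2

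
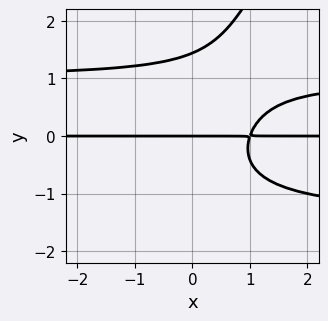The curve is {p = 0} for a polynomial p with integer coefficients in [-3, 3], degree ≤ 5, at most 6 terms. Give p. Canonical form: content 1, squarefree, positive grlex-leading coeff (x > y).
2*x*y^3 - y^4 + x*y^2 - 3*x*y + 3*y

(a) Degree: the shape is more complex than any degree-3 curve, so deg p = 4.
(b) Reading off the gridlines: it meets the y-axis at y = 0 (among the integer gridlines); every point of the x-axis in the box is on the curve.
(c) Matching integer coefficients to the picture gives p.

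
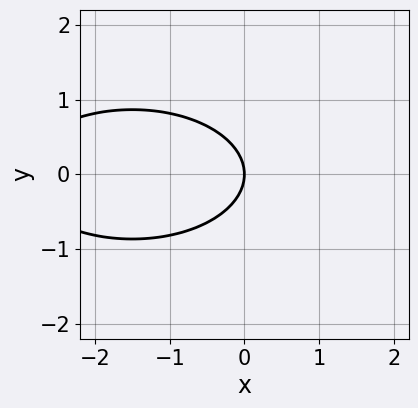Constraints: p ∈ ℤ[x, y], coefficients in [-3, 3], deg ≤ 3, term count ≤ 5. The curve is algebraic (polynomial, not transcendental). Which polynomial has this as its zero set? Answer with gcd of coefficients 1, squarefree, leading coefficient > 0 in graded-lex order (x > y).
The degree is 2 — the shape is more complex than any degree-1 curve.
Symmetries: mirror symmetry y ↦ −y ⇒ only even powers of y.
Observable constraints: it crosses the x-axis at the gridline x = 0; one y-axis crossing is at y = 0.
Fitting integer coefficients to these (and the overall shape) gives p.

x^2 + 3*y^2 + 3*x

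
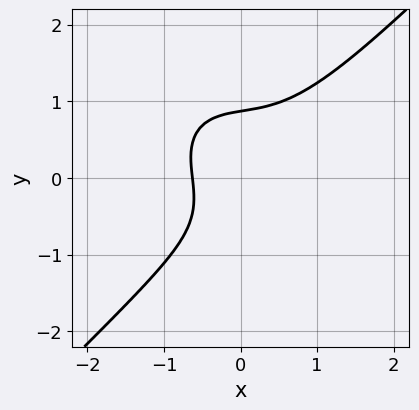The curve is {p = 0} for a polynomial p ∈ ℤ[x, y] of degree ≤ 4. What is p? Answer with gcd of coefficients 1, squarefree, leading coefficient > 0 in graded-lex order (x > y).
3*x^3 - 3*y^3 - x*y + 2*x + 2

First, degree: a generic line meets the curve in up to 3 points, so deg p = 3.
Finally, the integer polynomial consistent with all of this is the stated p.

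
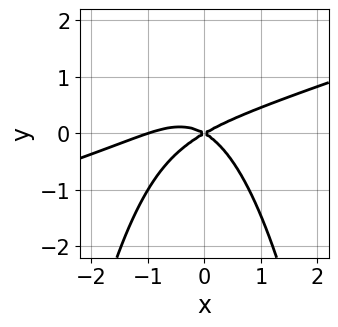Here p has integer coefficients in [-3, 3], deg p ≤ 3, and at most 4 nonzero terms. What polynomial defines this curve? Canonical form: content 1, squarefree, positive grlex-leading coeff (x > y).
First, deg p = 3.
Then, from the axis intercepts and sections: among the integer gridlines, it crosses the x-axis at x ∈ {-1, 0}; it meets the y-axis at y = 0 (among the integer gridlines).
Finally, putting this together gives p.

x^3 - 3*x^2*y + x^2 - 3*y^2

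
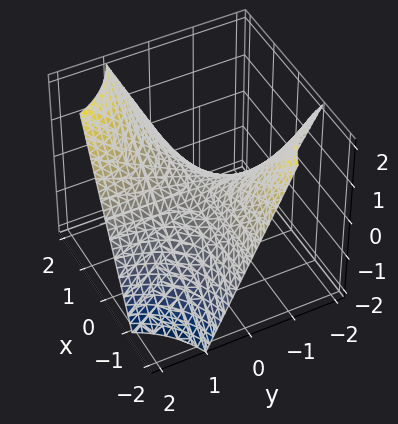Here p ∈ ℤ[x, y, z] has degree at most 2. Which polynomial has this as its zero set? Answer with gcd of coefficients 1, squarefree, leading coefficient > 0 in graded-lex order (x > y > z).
First, degree: a hyperbolic paraboloid; a quadric, so deg p = 2.
Next, against the integer gridlines: the visible y-axis segment lies entirely on the surface; every point of the x-axis in the box is on the surface; one z-axis crossing is at z = 0.
Finally, putting this together gives p.

x*y - z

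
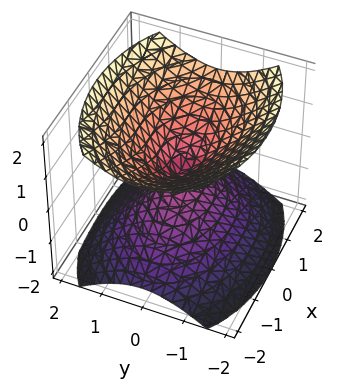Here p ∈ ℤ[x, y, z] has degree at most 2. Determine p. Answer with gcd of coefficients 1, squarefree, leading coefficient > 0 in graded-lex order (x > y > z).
x^2 + 2*y^2 - 2*z^2

(a) The picture has 2 separate pieces.
(b) Degree: a double cone through the origin; a quadric, so deg p = 2.
(c) Symmetries: the z ↦ −z reflection is a symmetry, so z appears only in even powers; it's symmetric under y → −y, forcing even powers of y; it's symmetric under x → −x, forcing even powers of x.
(d) Checking where it meets the axes: it meets the z-axis at z = 0 (among the integer gridlines); one x-axis crossing is at x = 0; it meets the y-axis at y = 0 (among the integer gridlines).
(e) Matching integer coefficients to the picture gives p.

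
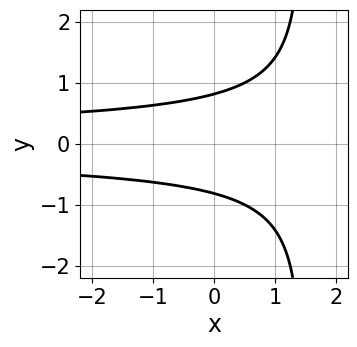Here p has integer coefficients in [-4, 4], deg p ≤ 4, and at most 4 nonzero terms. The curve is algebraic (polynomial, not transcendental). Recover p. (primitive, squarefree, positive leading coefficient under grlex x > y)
2*x*y^2 - 3*y^2 + 2

First, deg p = 3. A generic line meets the curve in up to 3 points.
Next, symmetries: mirror symmetry y ↦ −y ⇒ only even powers of y.
Next, checking where it meets the axes: the curve avoids every integer x-axis point in the box.
Finally, putting this together gives p.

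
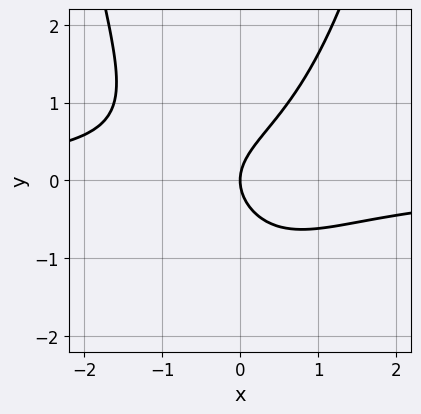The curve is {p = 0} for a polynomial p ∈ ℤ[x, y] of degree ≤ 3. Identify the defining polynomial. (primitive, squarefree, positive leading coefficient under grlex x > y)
x^2*y - y^2 + x

1. Degree: a generic line meets the curve in up to 3 points, so deg p = 3.
2. Checking where it meets the axes: one y-axis crossing is at y = 0; it meets the x-axis at x = 0 (among the integer gridlines).
3. Matching integer coefficients to the picture gives p.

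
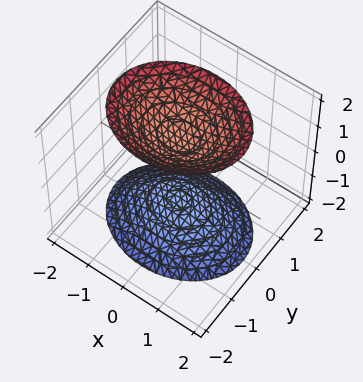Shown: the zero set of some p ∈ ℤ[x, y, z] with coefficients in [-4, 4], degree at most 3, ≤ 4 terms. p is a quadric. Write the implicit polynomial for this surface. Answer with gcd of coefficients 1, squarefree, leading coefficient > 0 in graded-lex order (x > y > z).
(a) The picture has 2 separate pieces. Treating them together as one polynomial.
(b) Degree: two sheets facing apart; a quadric, so deg p = 2.
(c) Symmetries: the y ↦ −y reflection is a symmetry, so y appears only in even powers; the x ↦ −x reflection is a symmetry, so x appears only in even powers; the z ↦ −z reflection is a symmetry, so z appears only in even powers.
(d) From the visible intercepts: it misses every integer gridline on the x-axis; no y-intercept at any integer in the box.
(e) These observations pin down the coefficients.

2*x^2 + 3*y^2 - 2*z^2 + 3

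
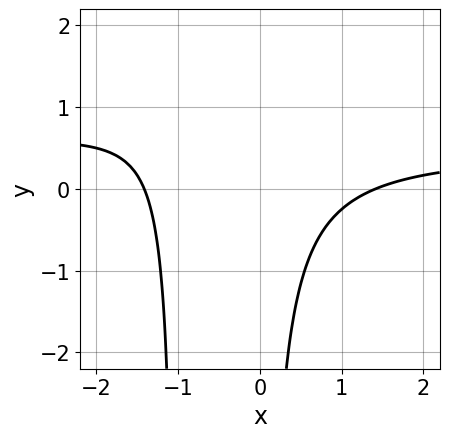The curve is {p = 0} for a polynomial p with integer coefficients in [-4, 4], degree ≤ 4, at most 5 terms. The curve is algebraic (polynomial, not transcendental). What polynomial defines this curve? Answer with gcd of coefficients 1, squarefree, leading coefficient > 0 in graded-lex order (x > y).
(a) Degree: no degree-2 curve has this shape, so deg p = 3.
(b) Checking where it meets the axes: the curve avoids every integer y-axis point in the box.
(c) The integer polynomial consistent with all of this is the stated p.

2*x^2*y - x^2 + 2*x*y + 2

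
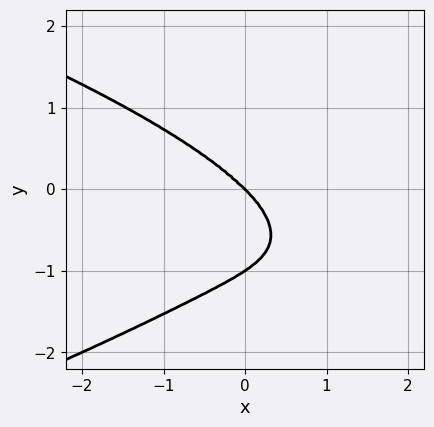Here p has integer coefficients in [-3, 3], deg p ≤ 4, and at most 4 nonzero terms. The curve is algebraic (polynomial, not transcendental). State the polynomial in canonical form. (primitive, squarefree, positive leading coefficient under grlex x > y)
3*y^4 + x^3 + 2*x*y^2 + 3*y^3

1. The degree is 4 — a generic line meets the curve in up to 4 points.
2. Checking where it meets the axes: one x-axis crossing is at x = 0; the y-axis gridline crossings are at y ∈ {-1, 0}.
3. Matching integer coefficients to the picture gives p.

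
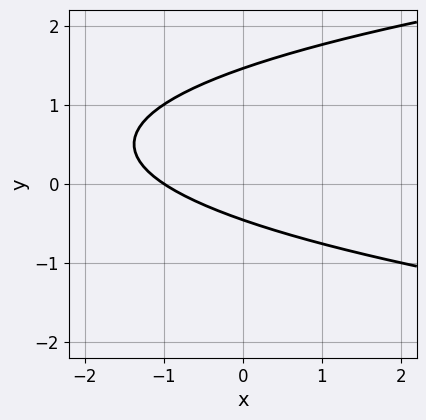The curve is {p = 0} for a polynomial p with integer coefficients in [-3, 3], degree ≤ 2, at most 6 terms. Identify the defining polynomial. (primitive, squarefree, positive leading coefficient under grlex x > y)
1. Degree: the shape is more complex than any degree-1 curve, so deg p = 2.
2. Reading off the gridlines: one x-axis crossing is at x = -1.
3. The integer polynomial consistent with all of this is the stated p.

3*y^2 - 2*x - 3*y - 2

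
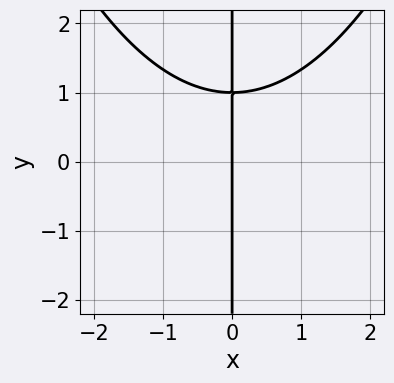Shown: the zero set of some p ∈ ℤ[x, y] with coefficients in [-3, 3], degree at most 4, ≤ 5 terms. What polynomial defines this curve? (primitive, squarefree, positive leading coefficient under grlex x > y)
First, the degree is 3 — no degree-2 curve has this shape.
Then, reading off the gridlines: it crosses the x-axis at the gridline x = 0; every point of the y-axis in the box is on the curve.
Finally, these observations pin down the coefficients.

x^3 - 3*x*y + 3*x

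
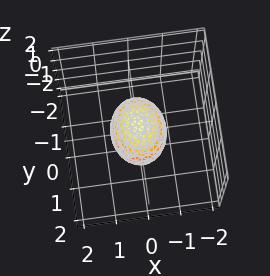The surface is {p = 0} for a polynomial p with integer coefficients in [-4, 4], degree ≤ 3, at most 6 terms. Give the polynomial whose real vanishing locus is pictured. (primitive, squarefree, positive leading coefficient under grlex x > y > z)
3*x^2 + 2*y^2 + 3*z^2 - 2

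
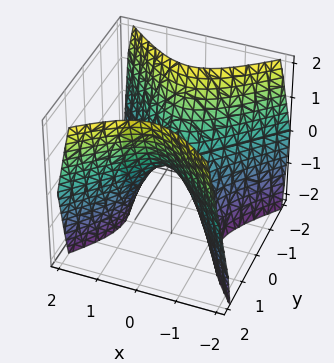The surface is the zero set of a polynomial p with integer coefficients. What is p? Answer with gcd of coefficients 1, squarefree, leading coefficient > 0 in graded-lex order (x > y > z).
(a) The degree is 2 — a hyperbolic paraboloid; a quadric.
(b) Symmetries: it's symmetric under x → −x, forcing even powers of x; it's symmetric under y → −y, forcing even powers of y.
(c) Checking where it meets the axes: one x-axis crossing is at x = 0; one y-axis crossing is at y = 0.
(d) Fitting integer coefficients to these (and the overall shape) gives p.

3*x^2 - 3*y^2 + 2*z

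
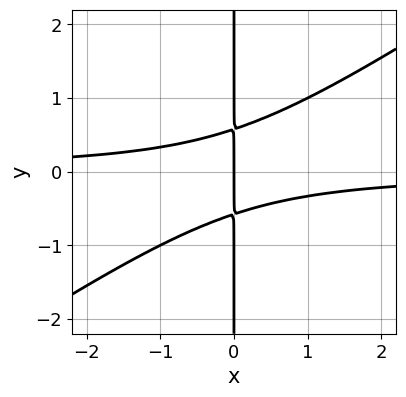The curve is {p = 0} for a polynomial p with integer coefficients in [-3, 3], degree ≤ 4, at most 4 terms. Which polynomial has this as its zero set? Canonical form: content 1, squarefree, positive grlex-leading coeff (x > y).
2*x^2*y - 3*x*y^2 + x

1. deg p = 3. No degree-2 curve has this shape.
2. Checking where it meets the axes: it meets the x-axis at x = 0 (among the integer gridlines); every point of the y-axis in the box is on the curve.
3. Assembling these constraints gives the stated polynomial.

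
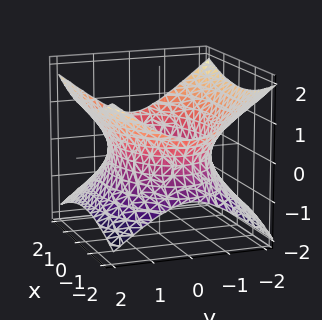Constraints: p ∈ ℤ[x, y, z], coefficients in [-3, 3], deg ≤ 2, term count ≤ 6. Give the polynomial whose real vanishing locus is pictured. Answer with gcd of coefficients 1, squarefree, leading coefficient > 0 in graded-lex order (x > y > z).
x^2 + 2*y^2 - 3*z^2 - 3

First, degree: one connected sheet with a waist; a quadric, so deg p = 2.
Next, symmetries: it's symmetric under z → −z, forcing even powers of z; the y ↦ −y reflection is a symmetry, so y appears only in even powers; the x ↦ −x reflection is a symmetry, so x appears only in even powers.
Then, observable constraints: no z-intercept at any integer in the box.
Finally, these observations pin down the coefficients.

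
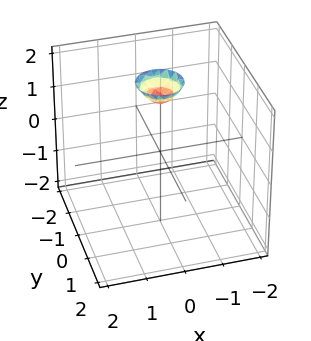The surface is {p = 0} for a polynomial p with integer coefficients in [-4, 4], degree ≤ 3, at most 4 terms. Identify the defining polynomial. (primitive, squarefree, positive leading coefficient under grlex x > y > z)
3*x^2 + 3*y^2 - 2*z + 3

deg p = 2. A generic line meets the surface in up to 2 points.
Symmetry: the surface is invariant under rotation about z: p = q(x² + y², z).
From the axis intercepts and sections: a circular section at z = 2 has radius between 0 and 1; it misses every integer gridline on the y-axis.
The integer polynomial consistent with all of this is the stated p.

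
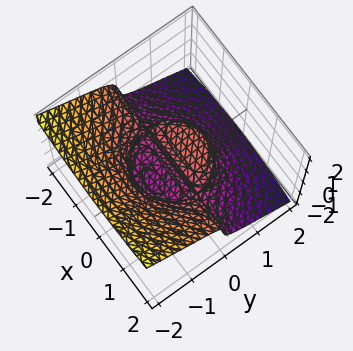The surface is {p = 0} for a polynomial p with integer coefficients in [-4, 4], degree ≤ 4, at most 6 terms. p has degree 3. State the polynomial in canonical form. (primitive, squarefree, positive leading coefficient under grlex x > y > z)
x^2*y + y^3 + 2*z^3 - y

First, the degree is 3 — a generic line meets the surface in up to 3 points.
Next, observable constraints: among the integer gridlines, it crosses the y-axis at y ∈ {-1, 0, 1}; it meets the z-axis at z = 0 (among the integer gridlines); the visible x-axis segment lies entirely on the surface.
Finally, solving for integer coefficients yields p as stated.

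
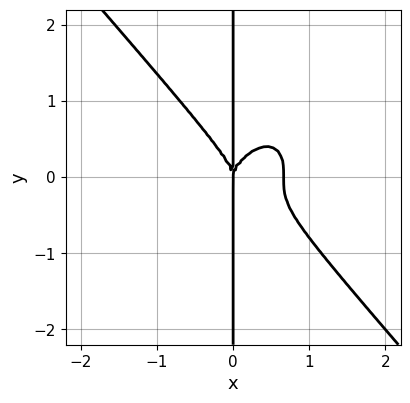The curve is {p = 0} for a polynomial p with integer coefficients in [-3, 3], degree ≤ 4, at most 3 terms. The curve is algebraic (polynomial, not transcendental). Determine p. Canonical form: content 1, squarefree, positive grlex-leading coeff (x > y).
1. The degree is 4 — no degree-3 curve has this shape.
2. Against the integer gridlines: every point of the y-axis in the box is on the curve; it meets the x-axis at x = 0 (among the integer gridlines).
3. These observations pin down the coefficients.

3*x^4 + 2*x*y^3 - 2*x^3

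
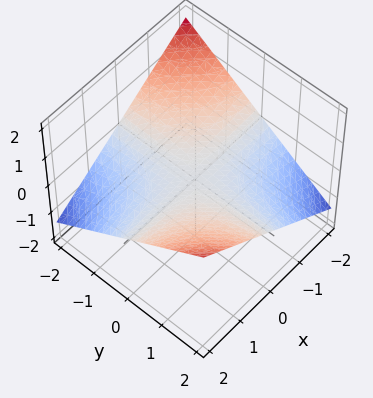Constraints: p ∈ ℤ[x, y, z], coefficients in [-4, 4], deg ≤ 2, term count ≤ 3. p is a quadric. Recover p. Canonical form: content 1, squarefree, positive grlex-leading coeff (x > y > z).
x*y - 3*z

First, the degree is 2 — a hyperbolic paraboloid; a quadric.
Next, from the visible intercepts: it crosses the z-axis at the gridline z = 0; the visible x-axis segment lies entirely on the surface; the visible y-axis segment lies entirely on the surface.
Finally, solving for integer coefficients yields p as stated.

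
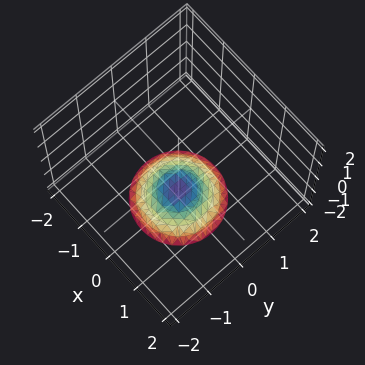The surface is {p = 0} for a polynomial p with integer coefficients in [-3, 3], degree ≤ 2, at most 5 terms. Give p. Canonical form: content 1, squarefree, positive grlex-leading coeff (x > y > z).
x^2 + y^2 + 2*z + 3

(a) The degree is 2 — the shape is more complex than any degree-1 surface.
(b) Symmetries: the z-axis is an axis of rotation, so x and y enter only as x² + y².
(c) From the axis intercepts and sections: a circular section at z = -2 has radius exactly 1; no x-intercept at any integer in the box; no y-intercept at any integer in the box.
(d) Fitting integer coefficients to these (and the overall shape) gives p.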